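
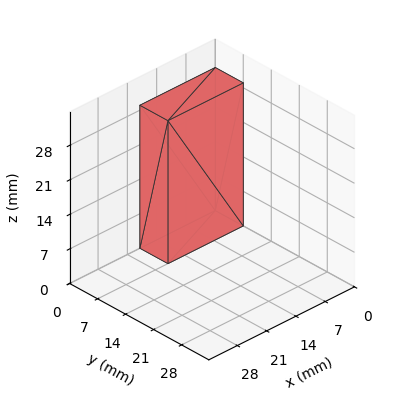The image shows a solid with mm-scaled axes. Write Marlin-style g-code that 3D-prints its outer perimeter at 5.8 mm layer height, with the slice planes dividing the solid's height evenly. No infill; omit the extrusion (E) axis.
Reading the render: the shape is a rectangular box, roughly 18 × 7 mm footprint and 29 mm tall (dimensions read to the nearest mm from the axis ticks). For the g-code, the solid's height is divided into equal slices at the stated Δz and each level perimeter traced with G1 moves after a G0 lift.

; perimeter-only toolpath
G21 ; units = mm
G90 ; absolute positioning
G28 ; home
; layer 1
G0 Z5.8
G0 X0.0 Y0.0
G1 X18.0 Y0.0
G1 X18.0 Y7.0
G1 X0.0 Y7.0
G1 X0.0 Y0.0
; layer 2
G0 Z11.6
G0 X0.0 Y0.0
G1 X18.0 Y0.0
G1 X18.0 Y7.0
G1 X0.0 Y7.0
G1 X0.0 Y0.0
; layer 3
G0 Z17.4
G0 X0.0 Y0.0
G1 X18.0 Y0.0
G1 X18.0 Y7.0
G1 X0.0 Y7.0
G1 X0.0 Y0.0
; layer 4
G0 Z23.2
G0 X0.0 Y0.0
G1 X18.0 Y0.0
G1 X18.0 Y7.0
G1 X0.0 Y7.0
G1 X0.0 Y0.0
; layer 5
G0 Z29.0
G0 X0.0 Y0.0
G1 X18.0 Y0.0
G1 X18.0 Y7.0
G1 X0.0 Y7.0
G1 X0.0 Y0.0
M2 ; end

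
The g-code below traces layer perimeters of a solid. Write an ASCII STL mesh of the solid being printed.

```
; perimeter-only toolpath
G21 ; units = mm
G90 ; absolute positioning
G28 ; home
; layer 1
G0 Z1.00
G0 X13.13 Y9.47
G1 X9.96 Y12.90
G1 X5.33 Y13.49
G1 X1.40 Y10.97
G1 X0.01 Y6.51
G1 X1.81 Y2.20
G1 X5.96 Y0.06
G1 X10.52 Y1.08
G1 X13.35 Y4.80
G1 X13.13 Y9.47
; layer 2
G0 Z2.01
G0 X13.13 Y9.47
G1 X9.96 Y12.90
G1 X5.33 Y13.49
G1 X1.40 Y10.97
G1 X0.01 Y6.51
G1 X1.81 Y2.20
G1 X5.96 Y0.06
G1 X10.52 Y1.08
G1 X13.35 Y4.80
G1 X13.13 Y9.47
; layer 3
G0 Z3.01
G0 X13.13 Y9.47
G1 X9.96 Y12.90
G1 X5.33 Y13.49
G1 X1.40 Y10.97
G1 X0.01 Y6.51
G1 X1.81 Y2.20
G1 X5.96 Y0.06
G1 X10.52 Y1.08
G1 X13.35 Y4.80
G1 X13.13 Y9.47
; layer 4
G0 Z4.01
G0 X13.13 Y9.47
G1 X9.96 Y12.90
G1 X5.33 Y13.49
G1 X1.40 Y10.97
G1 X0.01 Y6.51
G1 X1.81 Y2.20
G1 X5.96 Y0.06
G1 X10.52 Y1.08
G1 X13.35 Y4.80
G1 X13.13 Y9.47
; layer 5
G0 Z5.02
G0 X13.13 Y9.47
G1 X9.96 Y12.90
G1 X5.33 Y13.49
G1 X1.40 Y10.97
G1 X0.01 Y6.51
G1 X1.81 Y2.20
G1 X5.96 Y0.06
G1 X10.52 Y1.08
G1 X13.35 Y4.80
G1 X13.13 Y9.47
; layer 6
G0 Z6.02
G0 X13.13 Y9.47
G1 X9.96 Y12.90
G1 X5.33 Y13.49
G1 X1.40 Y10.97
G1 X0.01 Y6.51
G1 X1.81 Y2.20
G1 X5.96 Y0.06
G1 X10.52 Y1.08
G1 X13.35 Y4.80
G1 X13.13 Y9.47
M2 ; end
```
solid part
  facet normal 0.0000 0.0000 -1.0000
    outer loop
      vertex 5.33 13.49 0.00
      vertex 9.96 12.90 0.00
      vertex 13.13 9.47 0.00
    endloop
  endfacet
  facet normal 0.0000 0.0000 -1.0000
    outer loop
      vertex 1.40 10.97 0.00
      vertex 5.33 13.49 0.00
      vertex 13.13 9.47 0.00
    endloop
  endfacet
  facet normal 0.0000 0.0000 -1.0000
    outer loop
      vertex 0.01 6.51 0.00
      vertex 1.40 10.97 0.00
      vertex 13.13 9.47 0.00
    endloop
  endfacet
  facet normal 0.0000 0.0000 -1.0000
    outer loop
      vertex 1.81 2.20 0.00
      vertex 0.01 6.51 0.00
      vertex 13.13 9.47 0.00
    endloop
  endfacet
  facet normal 0.0000 0.0000 -1.0000
    outer loop
      vertex 5.96 0.06 0.00
      vertex 1.81 2.20 0.00
      vertex 13.13 9.47 0.00
    endloop
  endfacet
  facet normal 0.0000 0.0000 -1.0000
    outer loop
      vertex 10.52 1.08 0.00
      vertex 5.96 0.06 0.00
      vertex 13.13 9.47 0.00
    endloop
  endfacet
  facet normal 0.0000 0.0000 -1.0000
    outer loop
      vertex 13.35 4.80 0.00
      vertex 10.52 1.08 0.00
      vertex 13.13 9.47 0.00
    endloop
  endfacet
  facet normal 0.0000 0.0000 1.0000
    outer loop
      vertex 13.13 9.47 6.02
      vertex 9.96 12.90 6.02
      vertex 5.33 13.49 6.02
    endloop
  endfacet
  facet normal 0.0000 0.0000 1.0000
    outer loop
      vertex 13.13 9.47 6.02
      vertex 5.33 13.49 6.02
      vertex 1.40 10.97 6.02
    endloop
  endfacet
  facet normal 0.0000 0.0000 1.0000
    outer loop
      vertex 13.13 9.47 6.02
      vertex 1.40 10.97 6.02
      vertex 0.01 6.51 6.02
    endloop
  endfacet
  facet normal 0.0000 0.0000 1.0000
    outer loop
      vertex 13.13 9.47 6.02
      vertex 0.01 6.51 6.02
      vertex 1.81 2.20 6.02
    endloop
  endfacet
  facet normal 0.0000 0.0000 1.0000
    outer loop
      vertex 13.13 9.47 6.02
      vertex 1.81 2.20 6.02
      vertex 5.96 0.06 6.02
    endloop
  endfacet
  facet normal 0.0000 0.0000 1.0000
    outer loop
      vertex 13.13 9.47 6.02
      vertex 5.96 0.06 6.02
      vertex 10.52 1.08 6.02
    endloop
  endfacet
  facet normal 0.0000 0.0000 1.0000
    outer loop
      vertex 13.13 9.47 6.02
      vertex 10.52 1.08 6.02
      vertex 13.35 4.80 6.02
    endloop
  endfacet
  facet normal 0.7344 0.6787 0.0000
    outer loop
      vertex 13.13 9.47 0.00
      vertex 9.96 12.90 0.00
      vertex 9.96 12.90 6.02
    endloop
  endfacet
  facet normal 0.7344 0.6787 0.0000
    outer loop
      vertex 13.13 9.47 0.00
      vertex 9.96 12.90 6.02
      vertex 13.13 9.47 6.02
    endloop
  endfacet
  facet normal 0.1264 0.9920 0.0000
    outer loop
      vertex 9.96 12.90 0.00
      vertex 5.33 13.49 0.00
      vertex 5.33 13.49 6.02
    endloop
  endfacet
  facet normal 0.1264 0.9920 0.0000
    outer loop
      vertex 9.96 12.90 0.00
      vertex 5.33 13.49 6.02
      vertex 9.96 12.90 6.02
    endloop
  endfacet
  facet normal -0.5398 0.8418 0.0000
    outer loop
      vertex 5.33 13.49 0.00
      vertex 1.40 10.97 0.00
      vertex 1.40 10.97 6.02
    endloop
  endfacet
  facet normal -0.5398 0.8418 0.0000
    outer loop
      vertex 5.33 13.49 0.00
      vertex 1.40 10.97 6.02
      vertex 5.33 13.49 6.02
    endloop
  endfacet
  facet normal -0.9547 0.2975 0.0000
    outer loop
      vertex 1.40 10.97 0.00
      vertex 0.01 6.51 0.00
      vertex 0.01 6.51 6.02
    endloop
  endfacet
  facet normal -0.9547 0.2975 0.0000
    outer loop
      vertex 1.40 10.97 0.00
      vertex 0.01 6.51 6.02
      vertex 1.40 10.97 6.02
    endloop
  endfacet
  facet normal -0.9228 -0.3854 0.0000
    outer loop
      vertex 0.01 6.51 0.00
      vertex 1.81 2.20 0.00
      vertex 1.81 2.20 6.02
    endloop
  endfacet
  facet normal -0.9228 -0.3854 0.0000
    outer loop
      vertex 0.01 6.51 0.00
      vertex 1.81 2.20 6.02
      vertex 0.01 6.51 6.02
    endloop
  endfacet
  facet normal -0.4583 -0.8888 0.0000
    outer loop
      vertex 1.81 2.20 0.00
      vertex 5.96 0.06 0.00
      vertex 5.96 0.06 6.02
    endloop
  endfacet
  facet normal -0.4583 -0.8888 0.0000
    outer loop
      vertex 1.81 2.20 0.00
      vertex 5.96 0.06 6.02
      vertex 1.81 2.20 6.02
    endloop
  endfacet
  facet normal 0.2183 -0.9759 0.0000
    outer loop
      vertex 5.96 0.06 0.00
      vertex 10.52 1.08 0.00
      vertex 10.52 1.08 6.02
    endloop
  endfacet
  facet normal 0.2183 -0.9759 0.0000
    outer loop
      vertex 5.96 0.06 0.00
      vertex 10.52 1.08 6.02
      vertex 5.96 0.06 6.02
    endloop
  endfacet
  facet normal 0.7959 -0.6055 0.0000
    outer loop
      vertex 10.52 1.08 0.00
      vertex 13.35 4.80 0.00
      vertex 13.35 4.80 6.02
    endloop
  endfacet
  facet normal 0.7959 -0.6055 0.0000
    outer loop
      vertex 10.52 1.08 0.00
      vertex 13.35 4.80 6.02
      vertex 10.52 1.08 6.02
    endloop
  endfacet
  facet normal 0.9989 0.0471 0.0000
    outer loop
      vertex 13.35 4.80 0.00
      vertex 13.13 9.47 0.00
      vertex 13.13 9.47 6.02
    endloop
  endfacet
  facet normal 0.9989 0.0471 0.0000
    outer loop
      vertex 13.35 4.80 0.00
      vertex 13.13 9.47 6.02
      vertex 13.35 4.80 6.02
    endloop
  endfacet
endsolid part

The G0 Z moves step by Δz≈1.00 mm. Every layer's G1 loop is the same polygon, so the solid is a straight extrusion of it from z=0 to z≈6.02. Closing with flat bottom and top caps and triangulating gives 32 facets — a regular 9-sided prism (a cylinder approximated with 9 flat sides), circumscribed radius ≈ 6.83 mm, height ≈ 6.02 mm.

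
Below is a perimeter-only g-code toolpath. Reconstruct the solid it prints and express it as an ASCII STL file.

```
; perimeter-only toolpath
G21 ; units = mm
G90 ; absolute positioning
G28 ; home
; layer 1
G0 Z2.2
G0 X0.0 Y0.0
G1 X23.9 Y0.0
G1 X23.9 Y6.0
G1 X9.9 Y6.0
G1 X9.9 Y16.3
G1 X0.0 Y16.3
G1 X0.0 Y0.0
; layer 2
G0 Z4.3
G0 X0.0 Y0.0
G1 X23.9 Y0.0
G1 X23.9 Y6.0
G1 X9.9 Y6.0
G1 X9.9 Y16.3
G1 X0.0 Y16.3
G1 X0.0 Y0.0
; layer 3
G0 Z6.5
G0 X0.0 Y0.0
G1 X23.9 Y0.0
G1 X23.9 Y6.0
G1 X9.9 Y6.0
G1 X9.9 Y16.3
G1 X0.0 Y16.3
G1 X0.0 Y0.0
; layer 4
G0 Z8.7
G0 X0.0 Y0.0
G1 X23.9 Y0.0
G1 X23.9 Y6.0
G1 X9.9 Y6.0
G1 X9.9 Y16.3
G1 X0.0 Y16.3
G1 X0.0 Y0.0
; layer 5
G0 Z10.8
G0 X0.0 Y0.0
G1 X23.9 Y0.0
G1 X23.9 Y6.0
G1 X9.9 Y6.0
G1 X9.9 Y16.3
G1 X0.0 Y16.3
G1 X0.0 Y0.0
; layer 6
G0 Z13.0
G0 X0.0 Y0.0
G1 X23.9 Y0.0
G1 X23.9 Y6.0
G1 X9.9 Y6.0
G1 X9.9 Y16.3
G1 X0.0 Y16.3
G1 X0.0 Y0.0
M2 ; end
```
solid part
  facet normal 0.0000 0.0000 -1.0000
    outer loop
      vertex 23.9 6.0 0.0
      vertex 23.9 0.0 0.0
      vertex 0.0 0.0 0.0
    endloop
  endfacet
  facet normal 0.0000 0.0000 -1.0000
    outer loop
      vertex 9.9 6.0 0.0
      vertex 23.9 6.0 0.0
      vertex 0.0 0.0 0.0
    endloop
  endfacet
  facet normal 0.0000 0.0000 -1.0000
    outer loop
      vertex 9.9 16.3 0.0
      vertex 9.9 6.0 0.0
      vertex 0.0 0.0 0.0
    endloop
  endfacet
  facet normal 0.0000 0.0000 -1.0000
    outer loop
      vertex 0.0 16.3 0.0
      vertex 9.9 16.3 0.0
      vertex 0.0 0.0 0.0
    endloop
  endfacet
  facet normal 0.0000 0.0000 1.0000
    outer loop
      vertex 0.0 0.0 13.0
      vertex 23.9 0.0 13.0
      vertex 23.9 6.0 13.0
    endloop
  endfacet
  facet normal 0.0000 0.0000 1.0000
    outer loop
      vertex 0.0 0.0 13.0
      vertex 23.9 6.0 13.0
      vertex 9.9 6.0 13.0
    endloop
  endfacet
  facet normal 0.0000 0.0000 1.0000
    outer loop
      vertex 0.0 0.0 13.0
      vertex 9.9 6.0 13.0
      vertex 9.9 16.3 13.0
    endloop
  endfacet
  facet normal 0.0000 0.0000 1.0000
    outer loop
      vertex 0.0 0.0 13.0
      vertex 9.9 16.3 13.0
      vertex 0.0 16.3 13.0
    endloop
  endfacet
  facet normal 0.0000 -1.0000 0.0000
    outer loop
      vertex 0.0 0.0 0.0
      vertex 23.9 0.0 0.0
      vertex 23.9 0.0 13.0
    endloop
  endfacet
  facet normal 0.0000 -1.0000 0.0000
    outer loop
      vertex 0.0 0.0 0.0
      vertex 23.9 0.0 13.0
      vertex 0.0 0.0 13.0
    endloop
  endfacet
  facet normal 1.0000 0.0000 0.0000
    outer loop
      vertex 23.9 0.0 0.0
      vertex 23.9 6.0 0.0
      vertex 23.9 6.0 13.0
    endloop
  endfacet
  facet normal 1.0000 0.0000 0.0000
    outer loop
      vertex 23.9 0.0 0.0
      vertex 23.9 6.0 13.0
      vertex 23.9 0.0 13.0
    endloop
  endfacet
  facet normal 0.0000 1.0000 0.0000
    outer loop
      vertex 23.9 6.0 0.0
      vertex 9.9 6.0 0.0
      vertex 9.9 6.0 13.0
    endloop
  endfacet
  facet normal 0.0000 1.0000 0.0000
    outer loop
      vertex 23.9 6.0 0.0
      vertex 9.9 6.0 13.0
      vertex 23.9 6.0 13.0
    endloop
  endfacet
  facet normal 1.0000 0.0000 0.0000
    outer loop
      vertex 9.9 6.0 0.0
      vertex 9.9 16.3 0.0
      vertex 9.9 16.3 13.0
    endloop
  endfacet
  facet normal 1.0000 0.0000 0.0000
    outer loop
      vertex 9.9 6.0 0.0
      vertex 9.9 16.3 13.0
      vertex 9.9 6.0 13.0
    endloop
  endfacet
  facet normal 0.0000 1.0000 0.0000
    outer loop
      vertex 9.9 16.3 0.0
      vertex 0.0 16.3 0.0
      vertex 0.0 16.3 13.0
    endloop
  endfacet
  facet normal 0.0000 1.0000 0.0000
    outer loop
      vertex 9.9 16.3 0.0
      vertex 0.0 16.3 13.0
      vertex 9.9 16.3 13.0
    endloop
  endfacet
  facet normal -1.0000 0.0000 0.0000
    outer loop
      vertex 0.0 16.3 0.0
      vertex 0.0 0.0 0.0
      vertex 0.0 0.0 13.0
    endloop
  endfacet
  facet normal -1.0000 0.0000 0.0000
    outer loop
      vertex 0.0 16.3 0.0
      vertex 0.0 0.0 13.0
      vertex 0.0 16.3 13.0
    endloop
  endfacet
endsolid part

The G0 Z moves step by Δz≈2.2 mm. Every layer's G1 loop is the same polygon, so the solid is a straight extrusion of it from z=0 to z≈13. Closing with flat bottom and top caps and triangulating gives 20 facets — an L-shaped prism: outer 23.9 × 16.3 mm, arm thicknesses ≈ 6 mm (horizontal) and 9.9 mm (vertical), extruded 13 mm in z.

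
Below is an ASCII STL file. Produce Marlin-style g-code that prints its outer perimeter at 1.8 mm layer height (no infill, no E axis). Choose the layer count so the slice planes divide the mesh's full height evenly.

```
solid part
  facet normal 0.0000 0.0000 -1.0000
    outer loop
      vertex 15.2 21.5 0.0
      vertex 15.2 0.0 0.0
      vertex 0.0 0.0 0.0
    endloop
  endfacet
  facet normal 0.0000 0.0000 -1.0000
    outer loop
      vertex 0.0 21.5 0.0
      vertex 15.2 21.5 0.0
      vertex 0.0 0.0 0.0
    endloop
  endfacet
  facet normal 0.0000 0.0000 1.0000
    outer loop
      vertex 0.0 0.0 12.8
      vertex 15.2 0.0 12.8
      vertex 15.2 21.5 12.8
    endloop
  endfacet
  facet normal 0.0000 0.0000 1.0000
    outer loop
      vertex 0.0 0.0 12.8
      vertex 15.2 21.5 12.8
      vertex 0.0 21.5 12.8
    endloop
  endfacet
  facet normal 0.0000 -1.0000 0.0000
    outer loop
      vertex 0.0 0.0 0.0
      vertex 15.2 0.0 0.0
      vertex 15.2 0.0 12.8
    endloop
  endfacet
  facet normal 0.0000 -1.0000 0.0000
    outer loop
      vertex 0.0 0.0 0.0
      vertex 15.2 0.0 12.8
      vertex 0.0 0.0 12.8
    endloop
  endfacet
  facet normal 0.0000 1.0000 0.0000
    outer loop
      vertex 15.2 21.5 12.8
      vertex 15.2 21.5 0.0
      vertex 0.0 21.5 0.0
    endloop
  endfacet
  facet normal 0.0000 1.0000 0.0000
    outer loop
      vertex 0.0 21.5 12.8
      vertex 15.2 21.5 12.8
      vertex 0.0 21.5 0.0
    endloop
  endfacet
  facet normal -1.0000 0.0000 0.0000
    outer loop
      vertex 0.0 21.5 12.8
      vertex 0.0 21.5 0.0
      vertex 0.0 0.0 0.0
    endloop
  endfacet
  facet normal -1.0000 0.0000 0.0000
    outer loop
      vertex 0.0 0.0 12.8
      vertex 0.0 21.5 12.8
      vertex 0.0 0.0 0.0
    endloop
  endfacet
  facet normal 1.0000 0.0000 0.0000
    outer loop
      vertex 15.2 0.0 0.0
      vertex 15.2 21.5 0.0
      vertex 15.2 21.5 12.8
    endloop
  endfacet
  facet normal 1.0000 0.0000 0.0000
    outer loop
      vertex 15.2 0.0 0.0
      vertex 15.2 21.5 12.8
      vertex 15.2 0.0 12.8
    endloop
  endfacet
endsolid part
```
; perimeter-only toolpath
G21 ; units = mm
G90 ; absolute positioning
G28 ; home
; layer 1
G0 Z1.8
G0 X0.0 Y0.0
G1 X15.2 Y0.0
G1 X15.2 Y21.5
G1 X0.0 Y21.5
G1 X0.0 Y0.0
; layer 2
G0 Z3.7
G0 X0.0 Y0.0
G1 X15.2 Y0.0
G1 X15.2 Y21.5
G1 X0.0 Y21.5
G1 X0.0 Y0.0
; layer 3
G0 Z5.5
G0 X0.0 Y0.0
G1 X15.2 Y0.0
G1 X15.2 Y21.5
G1 X0.0 Y21.5
G1 X0.0 Y0.0
; layer 4
G0 Z7.3
G0 X0.0 Y0.0
G1 X15.2 Y0.0
G1 X15.2 Y21.5
G1 X0.0 Y21.5
G1 X0.0 Y0.0
; layer 5
G0 Z9.1
G0 X0.0 Y0.0
G1 X15.2 Y0.0
G1 X15.2 Y21.5
G1 X0.0 Y21.5
G1 X0.0 Y0.0
; layer 6
G0 Z11.0
G0 X0.0 Y0.0
G1 X15.2 Y0.0
G1 X15.2 Y21.5
G1 X0.0 Y21.5
G1 X0.0 Y0.0
; layer 7
G0 Z12.8
G0 X0.0 Y0.0
G1 X15.2 Y0.0
G1 X15.2 Y21.5
G1 X0.0 Y21.5
G1 X0.0 Y0.0
M2 ; end

The solid is a rectangular box, roughly 15.2 × 21.5 mm footprint and 12.8 mm tall. Slicing at Δz = 1.8 mm — 7 equal slices spanning the solid's height, so layer i sits at z = i·h/7 — gives 7 non-empty perimeters. Each is a 4-segment closed polygon; G0 lifts to the layer z and rapids to the start vertex, then G1 traces the edges.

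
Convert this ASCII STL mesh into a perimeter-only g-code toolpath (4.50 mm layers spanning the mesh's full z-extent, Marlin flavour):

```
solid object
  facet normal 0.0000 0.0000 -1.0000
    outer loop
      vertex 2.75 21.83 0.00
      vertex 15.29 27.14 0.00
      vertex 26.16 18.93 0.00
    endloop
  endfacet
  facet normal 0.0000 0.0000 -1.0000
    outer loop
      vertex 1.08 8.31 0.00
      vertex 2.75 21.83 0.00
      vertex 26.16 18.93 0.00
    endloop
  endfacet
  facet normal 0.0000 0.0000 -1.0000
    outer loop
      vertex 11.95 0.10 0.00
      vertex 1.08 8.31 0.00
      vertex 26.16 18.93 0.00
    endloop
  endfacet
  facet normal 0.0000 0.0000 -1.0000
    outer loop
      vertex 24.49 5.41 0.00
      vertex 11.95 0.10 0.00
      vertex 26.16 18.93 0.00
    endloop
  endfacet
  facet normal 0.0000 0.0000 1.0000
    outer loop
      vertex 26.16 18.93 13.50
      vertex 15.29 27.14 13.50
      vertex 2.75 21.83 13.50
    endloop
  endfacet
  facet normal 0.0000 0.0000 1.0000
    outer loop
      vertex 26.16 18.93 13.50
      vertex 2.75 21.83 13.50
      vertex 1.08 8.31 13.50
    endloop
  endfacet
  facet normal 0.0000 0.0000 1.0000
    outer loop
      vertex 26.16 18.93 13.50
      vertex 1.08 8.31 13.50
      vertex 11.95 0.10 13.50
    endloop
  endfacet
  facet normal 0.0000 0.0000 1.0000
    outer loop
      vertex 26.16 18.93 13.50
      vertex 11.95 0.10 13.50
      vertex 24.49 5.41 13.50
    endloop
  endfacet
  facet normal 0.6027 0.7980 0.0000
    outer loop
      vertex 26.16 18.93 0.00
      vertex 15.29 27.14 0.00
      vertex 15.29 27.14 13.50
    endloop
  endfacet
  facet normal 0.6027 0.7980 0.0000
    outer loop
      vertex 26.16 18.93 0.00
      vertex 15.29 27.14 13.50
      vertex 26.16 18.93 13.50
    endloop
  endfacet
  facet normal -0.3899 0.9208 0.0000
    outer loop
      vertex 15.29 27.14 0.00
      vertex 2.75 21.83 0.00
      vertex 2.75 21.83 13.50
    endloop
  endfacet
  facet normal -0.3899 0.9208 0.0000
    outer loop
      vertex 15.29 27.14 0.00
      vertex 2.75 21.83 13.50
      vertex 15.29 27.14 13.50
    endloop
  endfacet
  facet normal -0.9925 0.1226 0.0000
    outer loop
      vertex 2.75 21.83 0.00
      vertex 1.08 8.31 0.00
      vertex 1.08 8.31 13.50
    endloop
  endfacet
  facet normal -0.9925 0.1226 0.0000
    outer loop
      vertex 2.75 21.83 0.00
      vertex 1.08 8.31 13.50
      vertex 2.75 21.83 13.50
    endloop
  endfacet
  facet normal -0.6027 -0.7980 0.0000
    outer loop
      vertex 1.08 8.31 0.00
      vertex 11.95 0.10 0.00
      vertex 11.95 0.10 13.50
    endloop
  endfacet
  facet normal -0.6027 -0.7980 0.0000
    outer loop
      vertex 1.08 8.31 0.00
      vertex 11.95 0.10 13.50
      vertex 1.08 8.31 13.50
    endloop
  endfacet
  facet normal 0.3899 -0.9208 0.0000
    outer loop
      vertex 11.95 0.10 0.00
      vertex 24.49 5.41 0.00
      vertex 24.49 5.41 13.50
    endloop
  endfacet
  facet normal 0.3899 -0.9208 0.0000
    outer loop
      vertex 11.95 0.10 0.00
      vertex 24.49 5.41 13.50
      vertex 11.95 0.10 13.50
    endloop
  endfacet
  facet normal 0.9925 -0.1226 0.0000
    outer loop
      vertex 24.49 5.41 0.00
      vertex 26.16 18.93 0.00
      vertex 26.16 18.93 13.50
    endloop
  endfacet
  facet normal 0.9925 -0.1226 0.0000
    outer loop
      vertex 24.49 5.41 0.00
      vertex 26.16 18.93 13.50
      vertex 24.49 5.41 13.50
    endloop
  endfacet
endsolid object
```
; perimeter-only toolpath
G21 ; units = mm
G90 ; absolute positioning
G28 ; home
; layer 1
G0 Z4.50
G0 X26.16 Y18.93
G1 X15.29 Y27.14
G1 X2.75 Y21.83
G1 X1.08 Y8.31
G1 X11.95 Y0.10
G1 X24.49 Y5.41
G1 X26.16 Y18.93
; layer 2
G0 Z9.00
G0 X26.16 Y18.93
G1 X15.29 Y27.14
G1 X2.75 Y21.83
G1 X1.08 Y8.31
G1 X11.95 Y0.10
G1 X24.49 Y5.41
G1 X26.16 Y18.93
; layer 3
G0 Z13.50
G0 X26.16 Y18.93
G1 X15.29 Y27.14
G1 X2.75 Y21.83
G1 X1.08 Y8.31
G1 X11.95 Y0.10
G1 X24.49 Y5.41
G1 X26.16 Y18.93
M2 ; end

The solid is a regular 6-sided prism (a cylinder approximated with 6 flat sides), circumscribed radius ≈ 13.6 mm, height ≈ 13.5 mm. Slicing at Δz = 4.50 mm — 3 equal slices spanning the solid's height, so layer i sits at z = i·h/3 — gives 3 non-empty perimeters. Each is a 6-segment closed polygon; G0 lifts to the layer z and rapids to the start vertex, then G1 traces the edges.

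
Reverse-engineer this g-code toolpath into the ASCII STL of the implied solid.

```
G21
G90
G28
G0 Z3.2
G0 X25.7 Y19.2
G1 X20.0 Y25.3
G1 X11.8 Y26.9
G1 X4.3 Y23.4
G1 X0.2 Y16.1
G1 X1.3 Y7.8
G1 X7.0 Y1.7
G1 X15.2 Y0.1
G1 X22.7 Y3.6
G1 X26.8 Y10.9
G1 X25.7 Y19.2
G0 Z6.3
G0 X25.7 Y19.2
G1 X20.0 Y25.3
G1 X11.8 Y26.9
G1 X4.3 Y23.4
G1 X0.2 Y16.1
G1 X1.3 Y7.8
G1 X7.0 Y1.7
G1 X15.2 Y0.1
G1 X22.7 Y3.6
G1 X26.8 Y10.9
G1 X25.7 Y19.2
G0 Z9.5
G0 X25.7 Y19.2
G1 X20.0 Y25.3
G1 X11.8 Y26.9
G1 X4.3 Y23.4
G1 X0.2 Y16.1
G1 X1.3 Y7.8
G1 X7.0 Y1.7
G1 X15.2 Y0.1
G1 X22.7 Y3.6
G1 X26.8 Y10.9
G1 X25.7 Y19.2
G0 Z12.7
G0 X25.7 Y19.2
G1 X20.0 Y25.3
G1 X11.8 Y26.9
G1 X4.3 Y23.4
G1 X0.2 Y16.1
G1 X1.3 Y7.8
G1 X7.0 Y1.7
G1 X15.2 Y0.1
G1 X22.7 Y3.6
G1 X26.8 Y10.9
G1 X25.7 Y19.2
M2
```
solid part
  facet normal 0.0000 0.0000 -1.0000
    outer loop
      vertex 11.8 26.9 0.0
      vertex 20.0 25.3 0.0
      vertex 25.7 19.2 0.0
    endloop
  endfacet
  facet normal 0.0000 0.0000 -1.0000
    outer loop
      vertex 4.3 23.4 0.0
      vertex 11.8 26.9 0.0
      vertex 25.7 19.2 0.0
    endloop
  endfacet
  facet normal 0.0000 0.0000 -1.0000
    outer loop
      vertex 0.2 16.1 0.0
      vertex 4.3 23.4 0.0
      vertex 25.7 19.2 0.0
    endloop
  endfacet
  facet normal 0.0000 0.0000 -1.0000
    outer loop
      vertex 1.3 7.8 0.0
      vertex 0.2 16.1 0.0
      vertex 25.7 19.2 0.0
    endloop
  endfacet
  facet normal 0.0000 0.0000 -1.0000
    outer loop
      vertex 7.0 1.7 0.0
      vertex 1.3 7.8 0.0
      vertex 25.7 19.2 0.0
    endloop
  endfacet
  facet normal 0.0000 0.0000 -1.0000
    outer loop
      vertex 15.2 0.1 0.0
      vertex 7.0 1.7 0.0
      vertex 25.7 19.2 0.0
    endloop
  endfacet
  facet normal 0.0000 0.0000 -1.0000
    outer loop
      vertex 22.7 3.6 0.0
      vertex 15.2 0.1 0.0
      vertex 25.7 19.2 0.0
    endloop
  endfacet
  facet normal 0.0000 0.0000 -1.0000
    outer loop
      vertex 26.8 10.9 0.0
      vertex 22.7 3.6 0.0
      vertex 25.7 19.2 0.0
    endloop
  endfacet
  facet normal 0.0000 0.0000 1.0000
    outer loop
      vertex 25.7 19.2 12.7
      vertex 20.0 25.3 12.7
      vertex 11.8 26.9 12.7
    endloop
  endfacet
  facet normal 0.0000 0.0000 1.0000
    outer loop
      vertex 25.7 19.2 12.7
      vertex 11.8 26.9 12.7
      vertex 4.3 23.4 12.7
    endloop
  endfacet
  facet normal 0.0000 0.0000 1.0000
    outer loop
      vertex 25.7 19.2 12.7
      vertex 4.3 23.4 12.7
      vertex 0.2 16.1 12.7
    endloop
  endfacet
  facet normal 0.0000 0.0000 1.0000
    outer loop
      vertex 25.7 19.2 12.7
      vertex 0.2 16.1 12.7
      vertex 1.3 7.8 12.7
    endloop
  endfacet
  facet normal 0.0000 0.0000 1.0000
    outer loop
      vertex 25.7 19.2 12.7
      vertex 1.3 7.8 12.7
      vertex 7.0 1.7 12.7
    endloop
  endfacet
  facet normal 0.0000 0.0000 1.0000
    outer loop
      vertex 25.7 19.2 12.7
      vertex 7.0 1.7 12.7
      vertex 15.2 0.1 12.7
    endloop
  endfacet
  facet normal 0.0000 0.0000 1.0000
    outer loop
      vertex 25.7 19.2 12.7
      vertex 15.2 0.1 12.7
      vertex 22.7 3.6 12.7
    endloop
  endfacet
  facet normal 0.0000 0.0000 1.0000
    outer loop
      vertex 25.7 19.2 12.7
      vertex 22.7 3.6 12.7
      vertex 26.8 10.9 12.7
    endloop
  endfacet
  facet normal 0.7307 0.6827 0.0000
    outer loop
      vertex 25.7 19.2 0.0
      vertex 20.0 25.3 0.0
      vertex 20.0 25.3 12.7
    endloop
  endfacet
  facet normal 0.7307 0.6827 0.0000
    outer loop
      vertex 25.7 19.2 0.0
      vertex 20.0 25.3 12.7
      vertex 25.7 19.2 12.7
    endloop
  endfacet
  facet normal 0.1915 0.9815 0.0000
    outer loop
      vertex 20.0 25.3 0.0
      vertex 11.8 26.9 0.0
      vertex 11.8 26.9 12.7
    endloop
  endfacet
  facet normal 0.1915 0.9815 0.0000
    outer loop
      vertex 20.0 25.3 0.0
      vertex 11.8 26.9 12.7
      vertex 20.0 25.3 12.7
    endloop
  endfacet
  facet normal -0.4229 0.9062 0.0000
    outer loop
      vertex 11.8 26.9 0.0
      vertex 4.3 23.4 0.0
      vertex 4.3 23.4 12.7
    endloop
  endfacet
  facet normal -0.4229 0.9062 0.0000
    outer loop
      vertex 11.8 26.9 0.0
      vertex 4.3 23.4 12.7
      vertex 11.8 26.9 12.7
    endloop
  endfacet
  facet normal -0.8719 0.4897 0.0000
    outer loop
      vertex 4.3 23.4 0.0
      vertex 0.2 16.1 0.0
      vertex 0.2 16.1 12.7
    endloop
  endfacet
  facet normal -0.8719 0.4897 0.0000
    outer loop
      vertex 4.3 23.4 0.0
      vertex 0.2 16.1 12.7
      vertex 4.3 23.4 12.7
    endloop
  endfacet
  facet normal -0.9913 -0.1314 0.0000
    outer loop
      vertex 0.2 16.1 0.0
      vertex 1.3 7.8 0.0
      vertex 1.3 7.8 12.7
    endloop
  endfacet
  facet normal -0.9913 -0.1314 0.0000
    outer loop
      vertex 0.2 16.1 0.0
      vertex 1.3 7.8 12.7
      vertex 0.2 16.1 12.7
    endloop
  endfacet
  facet normal -0.7307 -0.6827 0.0000
    outer loop
      vertex 1.3 7.8 0.0
      vertex 7.0 1.7 0.0
      vertex 7.0 1.7 12.7
    endloop
  endfacet
  facet normal -0.7307 -0.6827 0.0000
    outer loop
      vertex 1.3 7.8 0.0
      vertex 7.0 1.7 12.7
      vertex 1.3 7.8 12.7
    endloop
  endfacet
  facet normal -0.1915 -0.9815 0.0000
    outer loop
      vertex 7.0 1.7 0.0
      vertex 15.2 0.1 0.0
      vertex 15.2 0.1 12.7
    endloop
  endfacet
  facet normal -0.1915 -0.9815 0.0000
    outer loop
      vertex 7.0 1.7 0.0
      vertex 15.2 0.1 12.7
      vertex 7.0 1.7 12.7
    endloop
  endfacet
  facet normal 0.4229 -0.9062 0.0000
    outer loop
      vertex 15.2 0.1 0.0
      vertex 22.7 3.6 0.0
      vertex 22.7 3.6 12.7
    endloop
  endfacet
  facet normal 0.4229 -0.9062 0.0000
    outer loop
      vertex 15.2 0.1 0.0
      vertex 22.7 3.6 12.7
      vertex 15.2 0.1 12.7
    endloop
  endfacet
  facet normal 0.8719 -0.4897 0.0000
    outer loop
      vertex 22.7 3.6 0.0
      vertex 26.8 10.9 0.0
      vertex 26.8 10.9 12.7
    endloop
  endfacet
  facet normal 0.8719 -0.4897 0.0000
    outer loop
      vertex 22.7 3.6 0.0
      vertex 26.8 10.9 12.7
      vertex 22.7 3.6 12.7
    endloop
  endfacet
  facet normal 0.9913 0.1314 0.0000
    outer loop
      vertex 26.8 10.9 0.0
      vertex 25.7 19.2 0.0
      vertex 25.7 19.2 12.7
    endloop
  endfacet
  facet normal 0.9913 0.1314 0.0000
    outer loop
      vertex 26.8 10.9 0.0
      vertex 25.7 19.2 12.7
      vertex 26.8 10.9 12.7
    endloop
  endfacet
endsolid part

The G0 Z moves step by Δz≈3.2 mm. Every layer's G1 loop is the same polygon, so the solid is a straight extrusion of it from z=0 to z≈12.7. Closing with flat bottom and top caps and triangulating gives 36 facets — a regular 10-sided prism (a cylinder approximated with 10 flat sides), circumscribed radius ≈ 13.5 mm, height ≈ 12.7 mm.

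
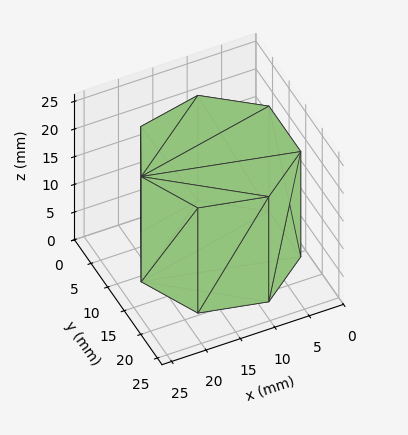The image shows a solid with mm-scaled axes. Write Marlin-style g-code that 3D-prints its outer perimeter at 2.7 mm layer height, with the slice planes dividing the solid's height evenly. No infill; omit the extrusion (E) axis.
Reading the render: the shape is a regular 7-sided prism (a cylinder approximated with 7 flat sides), circumscribed radius ≈ 11 mm, height ≈ 19 mm (dimensions read to the nearest mm from the axis ticks). For the g-code, the solid's height is divided into equal slices at the stated Δz and each level perimeter traced with G1 moves after a G0 lift.

; perimeter-only toolpath
G21 ; units = mm
G90 ; absolute positioning
G28 ; home
; layer 1
G0 Z2.7
G0 X22.0 Y11.0
G1 X17.9 Y19.6
G1 X8.6 Y21.7
G1 X1.1 Y15.8
G1 X1.1 Y6.2
G1 X8.6 Y0.3
G1 X17.9 Y2.4
G1 X22.0 Y11.0
; layer 2
G0 Z5.4
G0 X22.0 Y11.0
G1 X17.9 Y19.6
G1 X8.6 Y21.7
G1 X1.1 Y15.8
G1 X1.1 Y6.2
G1 X8.6 Y0.3
G1 X17.9 Y2.4
G1 X22.0 Y11.0
; layer 3
G0 Z8.1
G0 X22.0 Y11.0
G1 X17.9 Y19.6
G1 X8.6 Y21.7
G1 X1.1 Y15.8
G1 X1.1 Y6.2
G1 X8.6 Y0.3
G1 X17.9 Y2.4
G1 X22.0 Y11.0
; layer 4
G0 Z10.9
G0 X22.0 Y11.0
G1 X17.9 Y19.6
G1 X8.6 Y21.7
G1 X1.1 Y15.8
G1 X1.1 Y6.2
G1 X8.6 Y0.3
G1 X17.9 Y2.4
G1 X22.0 Y11.0
; layer 5
G0 Z13.6
G0 X22.0 Y11.0
G1 X17.9 Y19.6
G1 X8.6 Y21.7
G1 X1.1 Y15.8
G1 X1.1 Y6.2
G1 X8.6 Y0.3
G1 X17.9 Y2.4
G1 X22.0 Y11.0
; layer 6
G0 Z16.3
G0 X22.0 Y11.0
G1 X17.9 Y19.6
G1 X8.6 Y21.7
G1 X1.1 Y15.8
G1 X1.1 Y6.2
G1 X8.6 Y0.3
G1 X17.9 Y2.4
G1 X22.0 Y11.0
; layer 7
G0 Z19.0
G0 X22.0 Y11.0
G1 X17.9 Y19.6
G1 X8.6 Y21.7
G1 X1.1 Y15.8
G1 X1.1 Y6.2
G1 X8.6 Y0.3
G1 X17.9 Y2.4
G1 X22.0 Y11.0
M2 ; end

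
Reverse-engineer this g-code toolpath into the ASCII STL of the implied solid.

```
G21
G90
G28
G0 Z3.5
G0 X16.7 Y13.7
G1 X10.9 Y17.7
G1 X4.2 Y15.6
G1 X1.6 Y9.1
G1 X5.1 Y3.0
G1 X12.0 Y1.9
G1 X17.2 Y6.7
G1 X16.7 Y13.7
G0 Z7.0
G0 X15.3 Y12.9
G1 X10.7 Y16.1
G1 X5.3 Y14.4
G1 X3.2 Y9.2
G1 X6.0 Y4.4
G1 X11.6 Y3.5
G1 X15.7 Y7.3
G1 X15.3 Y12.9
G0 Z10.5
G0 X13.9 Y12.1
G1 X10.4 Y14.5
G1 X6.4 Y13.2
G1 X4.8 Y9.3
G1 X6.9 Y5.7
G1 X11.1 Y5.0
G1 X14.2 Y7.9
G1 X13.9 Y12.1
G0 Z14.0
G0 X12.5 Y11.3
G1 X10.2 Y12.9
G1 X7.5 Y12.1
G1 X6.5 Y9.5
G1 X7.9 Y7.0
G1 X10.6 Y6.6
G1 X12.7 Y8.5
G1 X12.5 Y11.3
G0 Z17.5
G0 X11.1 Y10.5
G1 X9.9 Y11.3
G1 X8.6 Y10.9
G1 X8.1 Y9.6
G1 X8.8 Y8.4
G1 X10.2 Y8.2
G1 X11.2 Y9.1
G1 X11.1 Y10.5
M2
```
solid part
  facet normal 0.0000 0.0000 -1.0000
    outer loop
      vertex 3.1 16.8 0.0
      vertex 11.2 19.3 0.0
      vertex 18.1 14.5 0.0
    endloop
  endfacet
  facet normal 0.0000 0.0000 -1.0000
    outer loop
      vertex 0.0 9.0 0.0
      vertex 3.1 16.8 0.0
      vertex 18.1 14.5 0.0
    endloop
  endfacet
  facet normal 0.0000 0.0000 -1.0000
    outer loop
      vertex 4.2 1.7 0.0
      vertex 0.0 9.0 0.0
      vertex 18.1 14.5 0.0
    endloop
  endfacet
  facet normal 0.0000 0.0000 -1.0000
    outer loop
      vertex 12.5 0.4 0.0
      vertex 4.2 1.7 0.0
      vertex 18.1 14.5 0.0
    endloop
  endfacet
  facet normal 0.0000 0.0000 -1.0000
    outer loop
      vertex 18.7 6.1 0.0
      vertex 12.5 0.4 0.0
      vertex 18.1 14.5 0.0
    endloop
  endfacet
  facet normal 0.5272 0.7579 0.3841
    outer loop
      vertex 18.1 14.5 0.0
      vertex 11.2 19.3 0.0
      vertex 9.7 9.7 21.0
    endloop
  endfacet
  facet normal -0.2723 0.8823 0.3839
    outer loop
      vertex 11.2 19.3 0.0
      vertex 3.1 16.8 0.0
      vertex 9.7 9.7 21.0
    endloop
  endfacet
  facet normal -0.8577 0.3409 0.3848
    outer loop
      vertex 3.1 16.8 0.0
      vertex 0.0 9.0 0.0
      vertex 9.7 9.7 21.0
    endloop
  endfacet
  facet normal -0.8000 -0.4603 0.3849
    outer loop
      vertex 0.0 9.0 0.0
      vertex 4.2 1.7 0.0
      vertex 9.7 9.7 21.0
    endloop
  endfacet
  facet normal -0.1428 -0.9119 0.3848
    outer loop
      vertex 4.2 1.7 0.0
      vertex 12.5 0.4 0.0
      vertex 9.7 9.7 21.0
    endloop
  endfacet
  facet normal 0.6248 -0.6796 0.3843
    outer loop
      vertex 12.5 0.4 0.0
      vertex 18.7 6.1 0.0
      vertex 9.7 9.7 21.0
    endloop
  endfacet
  facet normal 0.9212 0.0658 0.3835
    outer loop
      vertex 18.7 6.1 0.0
      vertex 18.1 14.5 0.0
      vertex 9.7 9.7 21.0
    endloop
  endfacet
endsolid part

The G0 Z moves step by Δz≈3.5 mm. The G1 loops shrink linearly with z, so the solid tapers from its base footprint up to z≈21. Closing with a flat bottom cap and the tapered top and triangulating gives 12 facets — a regular 7-sided pyramid, base circumscribed radius ≈ 9.7 mm, apex at z ≈ 21 mm.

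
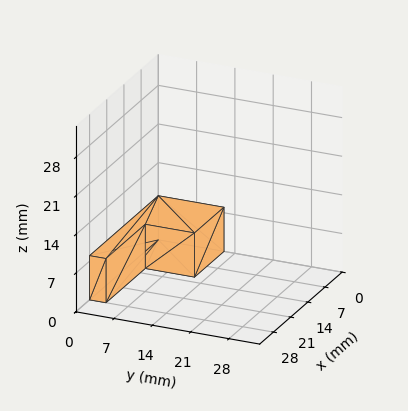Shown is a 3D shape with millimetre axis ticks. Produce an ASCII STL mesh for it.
Reading the render: the shape is an L-shaped prism: outer 28 × 12 mm, arm thicknesses ≈ 3 mm (horizontal) and 12 mm (vertical), extruded 8 mm in z (dimensions read to the nearest mm from the axis ticks). For the STL, each face is triangulated and given an outward normal.

solid part
  facet normal 0.0000 0.0000 -1.0000
    outer loop
      vertex 28.00 3.00 0.00
      vertex 28.00 0.00 0.00
      vertex 0.00 0.00 0.00
    endloop
  endfacet
  facet normal 0.0000 0.0000 -1.0000
    outer loop
      vertex 12.00 3.00 0.00
      vertex 28.00 3.00 0.00
      vertex 0.00 0.00 0.00
    endloop
  endfacet
  facet normal 0.0000 0.0000 -1.0000
    outer loop
      vertex 12.00 12.00 0.00
      vertex 12.00 3.00 0.00
      vertex 0.00 0.00 0.00
    endloop
  endfacet
  facet normal 0.0000 0.0000 -1.0000
    outer loop
      vertex 0.00 12.00 0.00
      vertex 12.00 12.00 0.00
      vertex 0.00 0.00 0.00
    endloop
  endfacet
  facet normal 0.0000 0.0000 1.0000
    outer loop
      vertex 0.00 0.00 8.00
      vertex 28.00 0.00 8.00
      vertex 28.00 3.00 8.00
    endloop
  endfacet
  facet normal 0.0000 0.0000 1.0000
    outer loop
      vertex 0.00 0.00 8.00
      vertex 28.00 3.00 8.00
      vertex 12.00 3.00 8.00
    endloop
  endfacet
  facet normal 0.0000 0.0000 1.0000
    outer loop
      vertex 0.00 0.00 8.00
      vertex 12.00 3.00 8.00
      vertex 12.00 12.00 8.00
    endloop
  endfacet
  facet normal 0.0000 0.0000 1.0000
    outer loop
      vertex 0.00 0.00 8.00
      vertex 12.00 12.00 8.00
      vertex 0.00 12.00 8.00
    endloop
  endfacet
  facet normal 0.0000 -1.0000 0.0000
    outer loop
      vertex 0.00 0.00 0.00
      vertex 28.00 0.00 0.00
      vertex 28.00 0.00 8.00
    endloop
  endfacet
  facet normal 0.0000 -1.0000 0.0000
    outer loop
      vertex 0.00 0.00 0.00
      vertex 28.00 0.00 8.00
      vertex 0.00 0.00 8.00
    endloop
  endfacet
  facet normal 1.0000 0.0000 0.0000
    outer loop
      vertex 28.00 0.00 0.00
      vertex 28.00 3.00 0.00
      vertex 28.00 3.00 8.00
    endloop
  endfacet
  facet normal 1.0000 0.0000 0.0000
    outer loop
      vertex 28.00 0.00 0.00
      vertex 28.00 3.00 8.00
      vertex 28.00 0.00 8.00
    endloop
  endfacet
  facet normal 0.0000 1.0000 0.0000
    outer loop
      vertex 28.00 3.00 0.00
      vertex 12.00 3.00 0.00
      vertex 12.00 3.00 8.00
    endloop
  endfacet
  facet normal 0.0000 1.0000 0.0000
    outer loop
      vertex 28.00 3.00 0.00
      vertex 12.00 3.00 8.00
      vertex 28.00 3.00 8.00
    endloop
  endfacet
  facet normal 1.0000 0.0000 0.0000
    outer loop
      vertex 12.00 3.00 0.00
      vertex 12.00 12.00 0.00
      vertex 12.00 12.00 8.00
    endloop
  endfacet
  facet normal 1.0000 0.0000 0.0000
    outer loop
      vertex 12.00 3.00 0.00
      vertex 12.00 12.00 8.00
      vertex 12.00 3.00 8.00
    endloop
  endfacet
  facet normal 0.0000 1.0000 0.0000
    outer loop
      vertex 12.00 12.00 0.00
      vertex 0.00 12.00 0.00
      vertex 0.00 12.00 8.00
    endloop
  endfacet
  facet normal 0.0000 1.0000 0.0000
    outer loop
      vertex 12.00 12.00 0.00
      vertex 0.00 12.00 8.00
      vertex 12.00 12.00 8.00
    endloop
  endfacet
  facet normal -1.0000 0.0000 0.0000
    outer loop
      vertex 0.00 12.00 0.00
      vertex 0.00 0.00 0.00
      vertex 0.00 0.00 8.00
    endloop
  endfacet
  facet normal -1.0000 0.0000 0.0000
    outer loop
      vertex 0.00 12.00 0.00
      vertex 0.00 0.00 8.00
      vertex 0.00 12.00 8.00
    endloop
  endfacet
endsolid part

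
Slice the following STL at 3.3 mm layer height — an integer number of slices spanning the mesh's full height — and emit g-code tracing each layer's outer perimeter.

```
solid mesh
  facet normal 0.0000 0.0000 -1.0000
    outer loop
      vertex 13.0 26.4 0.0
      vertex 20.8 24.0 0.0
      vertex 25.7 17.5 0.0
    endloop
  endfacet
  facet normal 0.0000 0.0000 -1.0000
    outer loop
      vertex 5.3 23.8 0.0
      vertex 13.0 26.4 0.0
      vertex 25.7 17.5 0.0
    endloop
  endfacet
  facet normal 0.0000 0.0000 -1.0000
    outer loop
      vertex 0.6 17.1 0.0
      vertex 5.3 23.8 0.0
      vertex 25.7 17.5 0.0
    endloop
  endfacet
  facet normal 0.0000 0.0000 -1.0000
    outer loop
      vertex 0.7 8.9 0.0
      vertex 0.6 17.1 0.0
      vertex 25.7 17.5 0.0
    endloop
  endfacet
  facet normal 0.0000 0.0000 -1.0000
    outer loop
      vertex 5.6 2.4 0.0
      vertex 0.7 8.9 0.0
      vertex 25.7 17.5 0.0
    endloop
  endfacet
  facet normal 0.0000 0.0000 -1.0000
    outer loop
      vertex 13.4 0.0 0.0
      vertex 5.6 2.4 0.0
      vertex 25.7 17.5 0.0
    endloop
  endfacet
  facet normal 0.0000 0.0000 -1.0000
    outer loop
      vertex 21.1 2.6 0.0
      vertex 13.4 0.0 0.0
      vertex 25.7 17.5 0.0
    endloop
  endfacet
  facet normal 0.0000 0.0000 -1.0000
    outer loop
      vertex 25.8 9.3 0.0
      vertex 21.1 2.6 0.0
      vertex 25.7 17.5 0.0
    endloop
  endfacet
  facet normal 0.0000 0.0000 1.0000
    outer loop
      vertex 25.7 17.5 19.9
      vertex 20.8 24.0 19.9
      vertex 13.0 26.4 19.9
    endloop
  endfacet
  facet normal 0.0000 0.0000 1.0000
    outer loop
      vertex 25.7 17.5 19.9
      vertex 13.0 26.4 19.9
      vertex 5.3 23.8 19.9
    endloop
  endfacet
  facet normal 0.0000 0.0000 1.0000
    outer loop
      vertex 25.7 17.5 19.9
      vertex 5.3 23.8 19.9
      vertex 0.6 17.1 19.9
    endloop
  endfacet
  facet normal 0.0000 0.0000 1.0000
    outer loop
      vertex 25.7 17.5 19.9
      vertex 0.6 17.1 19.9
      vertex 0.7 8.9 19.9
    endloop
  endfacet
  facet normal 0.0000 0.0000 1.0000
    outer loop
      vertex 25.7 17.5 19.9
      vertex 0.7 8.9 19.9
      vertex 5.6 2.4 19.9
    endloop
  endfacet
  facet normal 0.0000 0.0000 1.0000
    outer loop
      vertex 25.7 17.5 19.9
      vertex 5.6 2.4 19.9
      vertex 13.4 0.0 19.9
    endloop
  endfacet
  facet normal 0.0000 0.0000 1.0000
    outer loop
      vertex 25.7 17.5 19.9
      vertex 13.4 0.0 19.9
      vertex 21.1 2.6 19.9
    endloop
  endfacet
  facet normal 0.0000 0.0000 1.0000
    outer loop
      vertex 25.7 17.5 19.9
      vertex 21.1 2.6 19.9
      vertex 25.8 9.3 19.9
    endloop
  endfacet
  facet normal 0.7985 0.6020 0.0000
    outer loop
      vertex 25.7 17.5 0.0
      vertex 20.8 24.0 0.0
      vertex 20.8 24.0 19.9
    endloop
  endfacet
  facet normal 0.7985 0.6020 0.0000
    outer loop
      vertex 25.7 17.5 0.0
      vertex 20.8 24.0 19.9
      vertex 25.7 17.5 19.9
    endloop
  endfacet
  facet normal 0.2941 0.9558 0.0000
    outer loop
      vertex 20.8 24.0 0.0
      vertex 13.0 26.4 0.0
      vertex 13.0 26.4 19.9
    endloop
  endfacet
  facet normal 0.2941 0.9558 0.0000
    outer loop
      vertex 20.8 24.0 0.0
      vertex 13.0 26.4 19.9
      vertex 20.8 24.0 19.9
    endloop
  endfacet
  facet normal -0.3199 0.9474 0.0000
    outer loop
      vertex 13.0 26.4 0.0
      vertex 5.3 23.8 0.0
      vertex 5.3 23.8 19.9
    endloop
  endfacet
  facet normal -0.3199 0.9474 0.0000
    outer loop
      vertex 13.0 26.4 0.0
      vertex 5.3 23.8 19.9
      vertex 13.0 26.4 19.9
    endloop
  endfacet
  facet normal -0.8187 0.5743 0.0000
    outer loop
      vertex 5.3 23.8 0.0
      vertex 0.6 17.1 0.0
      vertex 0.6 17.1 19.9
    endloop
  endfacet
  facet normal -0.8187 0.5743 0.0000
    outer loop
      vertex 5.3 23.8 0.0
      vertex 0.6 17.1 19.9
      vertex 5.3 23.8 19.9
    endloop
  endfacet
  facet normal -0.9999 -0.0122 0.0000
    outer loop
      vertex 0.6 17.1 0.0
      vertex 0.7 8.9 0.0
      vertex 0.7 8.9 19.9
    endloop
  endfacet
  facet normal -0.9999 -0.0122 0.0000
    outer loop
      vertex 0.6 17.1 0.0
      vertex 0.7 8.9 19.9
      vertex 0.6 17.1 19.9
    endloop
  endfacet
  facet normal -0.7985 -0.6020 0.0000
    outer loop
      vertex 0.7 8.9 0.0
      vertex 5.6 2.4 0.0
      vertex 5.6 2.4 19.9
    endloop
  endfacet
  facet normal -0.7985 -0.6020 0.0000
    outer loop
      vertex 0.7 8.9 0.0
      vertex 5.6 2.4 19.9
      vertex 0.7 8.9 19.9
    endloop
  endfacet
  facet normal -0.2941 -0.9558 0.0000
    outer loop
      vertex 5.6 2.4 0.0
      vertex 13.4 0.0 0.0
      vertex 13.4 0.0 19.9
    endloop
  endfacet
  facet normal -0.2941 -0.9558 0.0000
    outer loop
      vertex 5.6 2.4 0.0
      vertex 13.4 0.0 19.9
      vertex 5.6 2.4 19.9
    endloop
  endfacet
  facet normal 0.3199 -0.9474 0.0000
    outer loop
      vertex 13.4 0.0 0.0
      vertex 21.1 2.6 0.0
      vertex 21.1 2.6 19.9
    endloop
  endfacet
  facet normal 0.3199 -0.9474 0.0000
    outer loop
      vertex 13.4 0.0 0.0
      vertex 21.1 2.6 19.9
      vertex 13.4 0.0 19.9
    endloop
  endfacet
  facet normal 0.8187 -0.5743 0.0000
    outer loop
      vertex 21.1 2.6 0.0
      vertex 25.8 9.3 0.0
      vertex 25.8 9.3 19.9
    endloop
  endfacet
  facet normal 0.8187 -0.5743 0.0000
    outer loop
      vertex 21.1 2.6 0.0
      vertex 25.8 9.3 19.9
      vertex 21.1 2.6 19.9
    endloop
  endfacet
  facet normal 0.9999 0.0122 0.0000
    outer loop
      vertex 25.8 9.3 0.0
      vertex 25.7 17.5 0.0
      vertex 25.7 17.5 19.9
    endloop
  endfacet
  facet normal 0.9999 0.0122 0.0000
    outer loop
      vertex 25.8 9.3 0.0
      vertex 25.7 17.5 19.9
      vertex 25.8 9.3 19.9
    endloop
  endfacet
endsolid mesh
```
; perimeter-only toolpath
G21 ; units = mm
G90 ; absolute positioning
G28 ; home
; layer 1
G0 Z3.3
G0 X25.7 Y17.5
G1 X20.8 Y24.0
G1 X13.0 Y26.4
G1 X5.3 Y23.8
G1 X0.6 Y17.1
G1 X0.7 Y8.9
G1 X5.6 Y2.4
G1 X13.4 Y0.0
G1 X21.1 Y2.6
G1 X25.8 Y9.3
G1 X25.7 Y17.5
; layer 2
G0 Z6.6
G0 X25.7 Y17.5
G1 X20.8 Y24.0
G1 X13.0 Y26.4
G1 X5.3 Y23.8
G1 X0.6 Y17.1
G1 X0.7 Y8.9
G1 X5.6 Y2.4
G1 X13.4 Y0.0
G1 X21.1 Y2.6
G1 X25.8 Y9.3
G1 X25.7 Y17.5
; layer 3
G0 Z9.9
G0 X25.7 Y17.5
G1 X20.8 Y24.0
G1 X13.0 Y26.4
G1 X5.3 Y23.8
G1 X0.6 Y17.1
G1 X0.7 Y8.9
G1 X5.6 Y2.4
G1 X13.4 Y0.0
G1 X21.1 Y2.6
G1 X25.8 Y9.3
G1 X25.7 Y17.5
; layer 4
G0 Z13.3
G0 X25.7 Y17.5
G1 X20.8 Y24.0
G1 X13.0 Y26.4
G1 X5.3 Y23.8
G1 X0.6 Y17.1
G1 X0.7 Y8.9
G1 X5.6 Y2.4
G1 X13.4 Y0.0
G1 X21.1 Y2.6
G1 X25.8 Y9.3
G1 X25.7 Y17.5
; layer 5
G0 Z16.6
G0 X25.7 Y17.5
G1 X20.8 Y24.0
G1 X13.0 Y26.4
G1 X5.3 Y23.8
G1 X0.6 Y17.1
G1 X0.7 Y8.9
G1 X5.6 Y2.4
G1 X13.4 Y0.0
G1 X21.1 Y2.6
G1 X25.8 Y9.3
G1 X25.7 Y17.5
; layer 6
G0 Z19.9
G0 X25.7 Y17.5
G1 X20.8 Y24.0
G1 X13.0 Y26.4
G1 X5.3 Y23.8
G1 X0.6 Y17.1
G1 X0.7 Y8.9
G1 X5.6 Y2.4
G1 X13.4 Y0.0
G1 X21.1 Y2.6
G1 X25.8 Y9.3
G1 X25.7 Y17.5
M2 ; end

The solid is a regular 10-sided prism (a cylinder approximated with 10 flat sides), circumscribed radius ≈ 13.2 mm, height ≈ 19.9 mm. Slicing at Δz = 3.3 mm — 6 equal slices spanning the solid's height, so layer i sits at z = i·h/6 — gives 6 non-empty perimeters. Each is a 10-segment closed polygon; G0 lifts to the layer z and rapids to the start vertex, then G1 traces the edges.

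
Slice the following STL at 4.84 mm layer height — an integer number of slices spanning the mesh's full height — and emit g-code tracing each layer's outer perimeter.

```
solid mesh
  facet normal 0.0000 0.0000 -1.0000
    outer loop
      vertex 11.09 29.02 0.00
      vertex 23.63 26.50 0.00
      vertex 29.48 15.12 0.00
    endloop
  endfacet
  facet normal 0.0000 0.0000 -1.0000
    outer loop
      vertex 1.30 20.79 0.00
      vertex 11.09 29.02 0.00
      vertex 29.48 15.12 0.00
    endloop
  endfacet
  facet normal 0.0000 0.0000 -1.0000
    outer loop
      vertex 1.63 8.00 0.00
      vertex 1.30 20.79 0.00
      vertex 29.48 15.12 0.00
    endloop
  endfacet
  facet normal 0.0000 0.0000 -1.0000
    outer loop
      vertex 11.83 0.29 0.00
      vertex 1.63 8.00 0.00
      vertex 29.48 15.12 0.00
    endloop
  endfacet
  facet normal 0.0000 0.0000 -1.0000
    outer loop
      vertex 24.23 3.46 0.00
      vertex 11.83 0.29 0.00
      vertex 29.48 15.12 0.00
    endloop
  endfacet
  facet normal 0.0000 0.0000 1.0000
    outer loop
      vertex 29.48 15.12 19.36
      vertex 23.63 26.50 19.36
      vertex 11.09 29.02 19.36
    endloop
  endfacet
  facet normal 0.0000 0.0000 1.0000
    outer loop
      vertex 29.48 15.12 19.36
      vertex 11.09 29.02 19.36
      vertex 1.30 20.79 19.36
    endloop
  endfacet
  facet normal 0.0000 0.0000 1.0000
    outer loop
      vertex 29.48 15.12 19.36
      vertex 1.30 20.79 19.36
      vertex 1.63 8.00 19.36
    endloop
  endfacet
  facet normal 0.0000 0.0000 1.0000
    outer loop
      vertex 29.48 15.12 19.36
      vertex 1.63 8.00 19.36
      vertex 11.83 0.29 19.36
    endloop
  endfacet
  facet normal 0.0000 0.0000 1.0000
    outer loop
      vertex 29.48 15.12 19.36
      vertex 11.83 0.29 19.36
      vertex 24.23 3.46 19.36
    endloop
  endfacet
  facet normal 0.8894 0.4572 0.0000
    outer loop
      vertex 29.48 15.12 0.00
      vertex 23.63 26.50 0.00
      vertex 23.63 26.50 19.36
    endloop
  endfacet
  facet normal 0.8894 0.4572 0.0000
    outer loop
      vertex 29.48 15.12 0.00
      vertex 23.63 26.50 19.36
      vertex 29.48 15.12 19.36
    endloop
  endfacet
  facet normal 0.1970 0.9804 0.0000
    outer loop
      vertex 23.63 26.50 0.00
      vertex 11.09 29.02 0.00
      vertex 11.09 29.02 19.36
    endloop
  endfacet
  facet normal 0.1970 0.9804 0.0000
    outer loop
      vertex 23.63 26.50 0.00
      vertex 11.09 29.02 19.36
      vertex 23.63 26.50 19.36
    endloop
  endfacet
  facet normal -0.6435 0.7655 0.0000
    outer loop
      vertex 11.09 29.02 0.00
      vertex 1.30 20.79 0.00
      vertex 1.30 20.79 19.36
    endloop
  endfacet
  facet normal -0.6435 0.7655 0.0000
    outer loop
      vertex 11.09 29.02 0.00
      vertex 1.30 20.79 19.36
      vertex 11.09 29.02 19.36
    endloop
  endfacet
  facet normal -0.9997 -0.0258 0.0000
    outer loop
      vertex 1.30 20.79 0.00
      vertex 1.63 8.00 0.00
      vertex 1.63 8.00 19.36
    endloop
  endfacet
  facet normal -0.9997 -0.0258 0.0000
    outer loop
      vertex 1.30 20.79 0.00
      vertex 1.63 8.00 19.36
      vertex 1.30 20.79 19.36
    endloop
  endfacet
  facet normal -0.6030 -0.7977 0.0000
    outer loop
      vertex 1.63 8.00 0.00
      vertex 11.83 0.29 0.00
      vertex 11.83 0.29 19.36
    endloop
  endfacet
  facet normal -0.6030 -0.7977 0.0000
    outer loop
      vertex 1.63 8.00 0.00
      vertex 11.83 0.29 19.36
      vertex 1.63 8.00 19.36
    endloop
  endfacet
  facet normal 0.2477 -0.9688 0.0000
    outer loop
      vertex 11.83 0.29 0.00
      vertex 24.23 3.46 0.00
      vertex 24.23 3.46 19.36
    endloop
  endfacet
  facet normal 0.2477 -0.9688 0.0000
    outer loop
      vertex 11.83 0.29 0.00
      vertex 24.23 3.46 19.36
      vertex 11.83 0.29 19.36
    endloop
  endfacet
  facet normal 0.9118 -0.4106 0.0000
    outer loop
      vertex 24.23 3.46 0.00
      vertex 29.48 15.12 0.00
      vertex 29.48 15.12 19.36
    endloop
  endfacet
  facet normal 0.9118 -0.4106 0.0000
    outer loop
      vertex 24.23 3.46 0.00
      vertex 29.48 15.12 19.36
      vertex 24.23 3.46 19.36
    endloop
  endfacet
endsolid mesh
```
; perimeter-only toolpath
G21 ; units = mm
G90 ; absolute positioning
G28 ; home
; layer 1
G0 Z4.84
G0 X29.48 Y15.12
G1 X23.63 Y26.50
G1 X11.09 Y29.02
G1 X1.30 Y20.79
G1 X1.63 Y8.00
G1 X11.83 Y0.29
G1 X24.23 Y3.46
G1 X29.48 Y15.12
; layer 2
G0 Z9.68
G0 X29.48 Y15.12
G1 X23.63 Y26.50
G1 X11.09 Y29.02
G1 X1.30 Y20.79
G1 X1.63 Y8.00
G1 X11.83 Y0.29
G1 X24.23 Y3.46
G1 X29.48 Y15.12
; layer 3
G0 Z14.52
G0 X29.48 Y15.12
G1 X23.63 Y26.50
G1 X11.09 Y29.02
G1 X1.30 Y20.79
G1 X1.63 Y8.00
G1 X11.83 Y0.29
G1 X24.23 Y3.46
G1 X29.48 Y15.12
; layer 4
G0 Z19.36
G0 X29.48 Y15.12
G1 X23.63 Y26.50
G1 X11.09 Y29.02
G1 X1.30 Y20.79
G1 X1.63 Y8.00
G1 X11.83 Y0.29
G1 X24.23 Y3.46
G1 X29.48 Y15.12
M2 ; end

The solid is a regular 7-sided prism (a cylinder approximated with 7 flat sides), circumscribed radius ≈ 14.7 mm, height ≈ 19.4 mm. Slicing at Δz = 4.84 mm — 4 equal slices spanning the solid's height, so layer i sits at z = i·h/4 — gives 4 non-empty perimeters. Each is a 7-segment closed polygon; G0 lifts to the layer z and rapids to the start vertex, then G1 traces the edges.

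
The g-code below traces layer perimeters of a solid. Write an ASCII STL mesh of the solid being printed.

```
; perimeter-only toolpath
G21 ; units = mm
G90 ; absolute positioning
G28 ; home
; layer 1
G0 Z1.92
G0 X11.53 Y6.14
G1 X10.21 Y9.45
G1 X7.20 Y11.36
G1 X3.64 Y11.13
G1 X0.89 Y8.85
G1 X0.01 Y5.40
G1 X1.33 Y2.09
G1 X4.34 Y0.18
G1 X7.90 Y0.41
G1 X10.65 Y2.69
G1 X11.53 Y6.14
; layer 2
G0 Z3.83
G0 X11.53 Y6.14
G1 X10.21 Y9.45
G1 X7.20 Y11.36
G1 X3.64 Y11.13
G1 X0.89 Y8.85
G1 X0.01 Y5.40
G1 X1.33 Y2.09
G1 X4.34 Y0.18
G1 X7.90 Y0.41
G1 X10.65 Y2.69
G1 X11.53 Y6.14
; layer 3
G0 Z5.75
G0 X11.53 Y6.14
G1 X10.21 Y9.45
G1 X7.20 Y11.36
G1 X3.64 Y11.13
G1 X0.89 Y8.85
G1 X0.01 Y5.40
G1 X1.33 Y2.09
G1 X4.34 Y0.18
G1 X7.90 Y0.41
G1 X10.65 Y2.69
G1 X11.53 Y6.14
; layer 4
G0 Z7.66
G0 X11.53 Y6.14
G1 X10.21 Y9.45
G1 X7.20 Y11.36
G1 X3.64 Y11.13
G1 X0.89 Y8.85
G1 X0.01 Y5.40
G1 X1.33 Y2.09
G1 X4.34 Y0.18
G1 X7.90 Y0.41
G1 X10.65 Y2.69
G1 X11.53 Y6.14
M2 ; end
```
solid part
  facet normal 0.0000 0.0000 -1.0000
    outer loop
      vertex 7.20 11.36 0.00
      vertex 10.21 9.45 0.00
      vertex 11.53 6.14 0.00
    endloop
  endfacet
  facet normal 0.0000 0.0000 -1.0000
    outer loop
      vertex 3.64 11.13 0.00
      vertex 7.20 11.36 0.00
      vertex 11.53 6.14 0.00
    endloop
  endfacet
  facet normal 0.0000 0.0000 -1.0000
    outer loop
      vertex 0.89 8.85 0.00
      vertex 3.64 11.13 0.00
      vertex 11.53 6.14 0.00
    endloop
  endfacet
  facet normal 0.0000 0.0000 -1.0000
    outer loop
      vertex 0.01 5.40 0.00
      vertex 0.89 8.85 0.00
      vertex 11.53 6.14 0.00
    endloop
  endfacet
  facet normal 0.0000 0.0000 -1.0000
    outer loop
      vertex 1.33 2.09 0.00
      vertex 0.01 5.40 0.00
      vertex 11.53 6.14 0.00
    endloop
  endfacet
  facet normal 0.0000 0.0000 -1.0000
    outer loop
      vertex 4.34 0.18 0.00
      vertex 1.33 2.09 0.00
      vertex 11.53 6.14 0.00
    endloop
  endfacet
  facet normal 0.0000 0.0000 -1.0000
    outer loop
      vertex 7.90 0.41 0.00
      vertex 4.34 0.18 0.00
      vertex 11.53 6.14 0.00
    endloop
  endfacet
  facet normal 0.0000 0.0000 -1.0000
    outer loop
      vertex 10.65 2.69 0.00
      vertex 7.90 0.41 0.00
      vertex 11.53 6.14 0.00
    endloop
  endfacet
  facet normal 0.0000 0.0000 1.0000
    outer loop
      vertex 11.53 6.14 7.66
      vertex 10.21 9.45 7.66
      vertex 7.20 11.36 7.66
    endloop
  endfacet
  facet normal 0.0000 0.0000 1.0000
    outer loop
      vertex 11.53 6.14 7.66
      vertex 7.20 11.36 7.66
      vertex 3.64 11.13 7.66
    endloop
  endfacet
  facet normal 0.0000 0.0000 1.0000
    outer loop
      vertex 11.53 6.14 7.66
      vertex 3.64 11.13 7.66
      vertex 0.89 8.85 7.66
    endloop
  endfacet
  facet normal 0.0000 0.0000 1.0000
    outer loop
      vertex 11.53 6.14 7.66
      vertex 0.89 8.85 7.66
      vertex 0.01 5.40 7.66
    endloop
  endfacet
  facet normal 0.0000 0.0000 1.0000
    outer loop
      vertex 11.53 6.14 7.66
      vertex 0.01 5.40 7.66
      vertex 1.33 2.09 7.66
    endloop
  endfacet
  facet normal 0.0000 0.0000 1.0000
    outer loop
      vertex 11.53 6.14 7.66
      vertex 1.33 2.09 7.66
      vertex 4.34 0.18 7.66
    endloop
  endfacet
  facet normal 0.0000 0.0000 1.0000
    outer loop
      vertex 11.53 6.14 7.66
      vertex 4.34 0.18 7.66
      vertex 7.90 0.41 7.66
    endloop
  endfacet
  facet normal 0.0000 0.0000 1.0000
    outer loop
      vertex 11.53 6.14 7.66
      vertex 7.90 0.41 7.66
      vertex 10.65 2.69 7.66
    endloop
  endfacet
  facet normal 0.9289 0.3704 0.0000
    outer loop
      vertex 11.53 6.14 0.00
      vertex 10.21 9.45 0.00
      vertex 10.21 9.45 7.66
    endloop
  endfacet
  facet normal 0.9289 0.3704 0.0000
    outer loop
      vertex 11.53 6.14 0.00
      vertex 10.21 9.45 7.66
      vertex 11.53 6.14 7.66
    endloop
  endfacet
  facet normal 0.5358 0.8444 0.0000
    outer loop
      vertex 10.21 9.45 0.00
      vertex 7.20 11.36 0.00
      vertex 7.20 11.36 7.66
    endloop
  endfacet
  facet normal 0.5358 0.8444 0.0000
    outer loop
      vertex 10.21 9.45 0.00
      vertex 7.20 11.36 7.66
      vertex 10.21 9.45 7.66
    endloop
  endfacet
  facet normal -0.0645 0.9979 0.0000
    outer loop
      vertex 7.20 11.36 0.00
      vertex 3.64 11.13 0.00
      vertex 3.64 11.13 7.66
    endloop
  endfacet
  facet normal -0.0645 0.9979 0.0000
    outer loop
      vertex 7.20 11.36 0.00
      vertex 3.64 11.13 7.66
      vertex 7.20 11.36 7.66
    endloop
  endfacet
  facet normal -0.6383 0.7698 0.0000
    outer loop
      vertex 3.64 11.13 0.00
      vertex 0.89 8.85 0.00
      vertex 0.89 8.85 7.66
    endloop
  endfacet
  facet normal -0.6383 0.7698 0.0000
    outer loop
      vertex 3.64 11.13 0.00
      vertex 0.89 8.85 7.66
      vertex 3.64 11.13 7.66
    endloop
  endfacet
  facet normal -0.9690 0.2472 0.0000
    outer loop
      vertex 0.89 8.85 0.00
      vertex 0.01 5.40 0.00
      vertex 0.01 5.40 7.66
    endloop
  endfacet
  facet normal -0.9690 0.2472 0.0000
    outer loop
      vertex 0.89 8.85 0.00
      vertex 0.01 5.40 7.66
      vertex 0.89 8.85 7.66
    endloop
  endfacet
  facet normal -0.9289 -0.3704 0.0000
    outer loop
      vertex 0.01 5.40 0.00
      vertex 1.33 2.09 0.00
      vertex 1.33 2.09 7.66
    endloop
  endfacet
  facet normal -0.9289 -0.3704 0.0000
    outer loop
      vertex 0.01 5.40 0.00
      vertex 1.33 2.09 7.66
      vertex 0.01 5.40 7.66
    endloop
  endfacet
  facet normal -0.5358 -0.8444 0.0000
    outer loop
      vertex 1.33 2.09 0.00
      vertex 4.34 0.18 0.00
      vertex 4.34 0.18 7.66
    endloop
  endfacet
  facet normal -0.5358 -0.8444 0.0000
    outer loop
      vertex 1.33 2.09 0.00
      vertex 4.34 0.18 7.66
      vertex 1.33 2.09 7.66
    endloop
  endfacet
  facet normal 0.0645 -0.9979 0.0000
    outer loop
      vertex 4.34 0.18 0.00
      vertex 7.90 0.41 0.00
      vertex 7.90 0.41 7.66
    endloop
  endfacet
  facet normal 0.0645 -0.9979 0.0000
    outer loop
      vertex 4.34 0.18 0.00
      vertex 7.90 0.41 7.66
      vertex 4.34 0.18 7.66
    endloop
  endfacet
  facet normal 0.6383 -0.7698 0.0000
    outer loop
      vertex 7.90 0.41 0.00
      vertex 10.65 2.69 0.00
      vertex 10.65 2.69 7.66
    endloop
  endfacet
  facet normal 0.6383 -0.7698 0.0000
    outer loop
      vertex 7.90 0.41 0.00
      vertex 10.65 2.69 7.66
      vertex 7.90 0.41 7.66
    endloop
  endfacet
  facet normal 0.9690 -0.2472 0.0000
    outer loop
      vertex 10.65 2.69 0.00
      vertex 11.53 6.14 0.00
      vertex 11.53 6.14 7.66
    endloop
  endfacet
  facet normal 0.9690 -0.2472 0.0000
    outer loop
      vertex 10.65 2.69 0.00
      vertex 11.53 6.14 7.66
      vertex 10.65 2.69 7.66
    endloop
  endfacet
endsolid part

The G0 Z moves step by Δz≈1.92 mm. Every layer's G1 loop is the same polygon, so the solid is a straight extrusion of it from z=0 to z≈7.66. Closing with flat bottom and top caps and triangulating gives 36 facets — a regular 10-sided prism (a cylinder approximated with 10 flat sides), circumscribed radius ≈ 5.77 mm, height ≈ 7.66 mm.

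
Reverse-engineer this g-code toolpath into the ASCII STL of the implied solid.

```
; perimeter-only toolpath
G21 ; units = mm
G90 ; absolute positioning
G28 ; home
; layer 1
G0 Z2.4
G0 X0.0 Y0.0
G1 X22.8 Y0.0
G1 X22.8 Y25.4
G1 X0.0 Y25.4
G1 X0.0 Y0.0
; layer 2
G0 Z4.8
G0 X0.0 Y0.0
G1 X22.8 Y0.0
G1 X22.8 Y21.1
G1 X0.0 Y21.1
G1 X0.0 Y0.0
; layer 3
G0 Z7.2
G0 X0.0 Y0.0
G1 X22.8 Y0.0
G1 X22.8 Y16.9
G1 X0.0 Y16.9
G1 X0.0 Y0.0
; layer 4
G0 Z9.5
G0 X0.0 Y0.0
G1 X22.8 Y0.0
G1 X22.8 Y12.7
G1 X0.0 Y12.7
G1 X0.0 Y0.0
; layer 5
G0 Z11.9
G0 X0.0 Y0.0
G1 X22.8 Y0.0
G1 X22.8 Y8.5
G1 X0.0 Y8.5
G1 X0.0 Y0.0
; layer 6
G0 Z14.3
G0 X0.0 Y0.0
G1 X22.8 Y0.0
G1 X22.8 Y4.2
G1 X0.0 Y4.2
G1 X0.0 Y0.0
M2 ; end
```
solid part
  facet normal 0.0000 0.0000 -1.0000
    outer loop
      vertex 22.8 29.6 0.0
      vertex 22.8 0.0 0.0
      vertex 0.0 0.0 0.0
    endloop
  endfacet
  facet normal 0.0000 0.0000 -1.0000
    outer loop
      vertex 0.0 29.6 0.0
      vertex 22.8 29.6 0.0
      vertex 0.0 0.0 0.0
    endloop
  endfacet
  facet normal 0.0000 -1.0000 0.0000
    outer loop
      vertex 0.0 0.0 0.0
      vertex 22.8 0.0 0.0
      vertex 22.8 0.0 16.7
    endloop
  endfacet
  facet normal 0.0000 -1.0000 0.0000
    outer loop
      vertex 0.0 0.0 0.0
      vertex 22.8 0.0 16.7
      vertex 0.0 0.0 16.7
    endloop
  endfacet
  facet normal 0.0000 0.4914 0.8709
    outer loop
      vertex 0.0 0.0 16.7
      vertex 22.8 0.0 16.7
      vertex 22.8 29.6 0.0
    endloop
  endfacet
  facet normal 0.0000 0.4914 0.8709
    outer loop
      vertex 0.0 0.0 16.7
      vertex 22.8 29.6 0.0
      vertex 0.0 29.6 0.0
    endloop
  endfacet
  facet normal -1.0000 0.0000 0.0000
    outer loop
      vertex 0.0 0.0 16.7
      vertex 0.0 29.6 0.0
      vertex 0.0 0.0 0.0
    endloop
  endfacet
  facet normal 1.0000 0.0000 0.0000
    outer loop
      vertex 22.8 0.0 0.0
      vertex 22.8 29.6 0.0
      vertex 22.8 0.0 16.7
    endloop
  endfacet
endsolid part

The G0 Z moves step by Δz≈2.4 mm. The G1 loops shrink linearly with z, so the solid tapers from its base footprint up to z≈16.7. Closing with a flat bottom cap and the tapered top and triangulating gives 8 facets — a wedge (ramp): 22.8 × 29.6 mm base, rising to 16.7 mm along the y=0 edge and sloping linearly to z=0 at y=29.6.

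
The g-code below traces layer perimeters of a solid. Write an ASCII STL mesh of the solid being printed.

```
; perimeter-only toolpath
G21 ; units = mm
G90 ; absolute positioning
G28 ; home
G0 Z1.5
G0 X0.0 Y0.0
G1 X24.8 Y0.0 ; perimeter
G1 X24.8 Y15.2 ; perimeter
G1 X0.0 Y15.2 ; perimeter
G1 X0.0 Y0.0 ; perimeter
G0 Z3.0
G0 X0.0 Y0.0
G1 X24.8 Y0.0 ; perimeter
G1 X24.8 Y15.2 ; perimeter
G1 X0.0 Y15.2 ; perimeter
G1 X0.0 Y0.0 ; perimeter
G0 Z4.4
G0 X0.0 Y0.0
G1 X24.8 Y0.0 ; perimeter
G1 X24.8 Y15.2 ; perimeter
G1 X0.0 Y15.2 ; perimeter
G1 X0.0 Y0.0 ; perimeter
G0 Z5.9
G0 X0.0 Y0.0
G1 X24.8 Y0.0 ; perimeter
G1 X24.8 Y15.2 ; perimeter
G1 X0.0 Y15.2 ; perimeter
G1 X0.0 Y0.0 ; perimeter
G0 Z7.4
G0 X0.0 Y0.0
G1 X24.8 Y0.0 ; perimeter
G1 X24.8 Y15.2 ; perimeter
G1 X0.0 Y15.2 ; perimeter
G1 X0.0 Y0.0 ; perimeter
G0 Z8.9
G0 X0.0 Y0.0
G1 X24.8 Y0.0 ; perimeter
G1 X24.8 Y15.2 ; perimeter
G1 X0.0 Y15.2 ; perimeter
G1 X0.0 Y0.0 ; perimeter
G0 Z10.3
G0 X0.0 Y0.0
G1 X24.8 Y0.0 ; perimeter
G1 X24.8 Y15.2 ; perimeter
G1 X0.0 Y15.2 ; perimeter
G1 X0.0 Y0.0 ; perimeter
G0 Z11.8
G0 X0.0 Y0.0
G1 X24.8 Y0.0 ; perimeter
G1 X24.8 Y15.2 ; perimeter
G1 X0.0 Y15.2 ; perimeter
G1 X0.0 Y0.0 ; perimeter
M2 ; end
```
solid part
  facet normal 0.0000 0.0000 -1.0000
    outer loop
      vertex 24.8 15.2 0.0
      vertex 24.8 0.0 0.0
      vertex 0.0 0.0 0.0
    endloop
  endfacet
  facet normal 0.0000 0.0000 -1.0000
    outer loop
      vertex 0.0 15.2 0.0
      vertex 24.8 15.2 0.0
      vertex 0.0 0.0 0.0
    endloop
  endfacet
  facet normal 0.0000 0.0000 1.0000
    outer loop
      vertex 0.0 0.0 11.8
      vertex 24.8 0.0 11.8
      vertex 24.8 15.2 11.8
    endloop
  endfacet
  facet normal 0.0000 0.0000 1.0000
    outer loop
      vertex 0.0 0.0 11.8
      vertex 24.8 15.2 11.8
      vertex 0.0 15.2 11.8
    endloop
  endfacet
  facet normal 0.0000 -1.0000 0.0000
    outer loop
      vertex 0.0 0.0 0.0
      vertex 24.8 0.0 0.0
      vertex 24.8 0.0 11.8
    endloop
  endfacet
  facet normal 0.0000 -1.0000 0.0000
    outer loop
      vertex 0.0 0.0 0.0
      vertex 24.8 0.0 11.8
      vertex 0.0 0.0 11.8
    endloop
  endfacet
  facet normal 0.0000 1.0000 0.0000
    outer loop
      vertex 24.8 15.2 11.8
      vertex 24.8 15.2 0.0
      vertex 0.0 15.2 0.0
    endloop
  endfacet
  facet normal 0.0000 1.0000 0.0000
    outer loop
      vertex 0.0 15.2 11.8
      vertex 24.8 15.2 11.8
      vertex 0.0 15.2 0.0
    endloop
  endfacet
  facet normal -1.0000 0.0000 0.0000
    outer loop
      vertex 0.0 15.2 11.8
      vertex 0.0 15.2 0.0
      vertex 0.0 0.0 0.0
    endloop
  endfacet
  facet normal -1.0000 0.0000 0.0000
    outer loop
      vertex 0.0 0.0 11.8
      vertex 0.0 15.2 11.8
      vertex 0.0 0.0 0.0
    endloop
  endfacet
  facet normal 1.0000 0.0000 0.0000
    outer loop
      vertex 24.8 0.0 0.0
      vertex 24.8 15.2 0.0
      vertex 24.8 15.2 11.8
    endloop
  endfacet
  facet normal 1.0000 0.0000 0.0000
    outer loop
      vertex 24.8 0.0 0.0
      vertex 24.8 15.2 11.8
      vertex 24.8 0.0 11.8
    endloop
  endfacet
endsolid part

The G0 Z moves step by Δz≈1.5 mm. Every layer's G1 loop is the same polygon, so the solid is a straight extrusion of it from z=0 to z≈11.8. Closing with flat bottom and top caps and triangulating gives 12 facets — a rectangular box, roughly 24.8 × 15.2 mm footprint and 11.8 mm tall.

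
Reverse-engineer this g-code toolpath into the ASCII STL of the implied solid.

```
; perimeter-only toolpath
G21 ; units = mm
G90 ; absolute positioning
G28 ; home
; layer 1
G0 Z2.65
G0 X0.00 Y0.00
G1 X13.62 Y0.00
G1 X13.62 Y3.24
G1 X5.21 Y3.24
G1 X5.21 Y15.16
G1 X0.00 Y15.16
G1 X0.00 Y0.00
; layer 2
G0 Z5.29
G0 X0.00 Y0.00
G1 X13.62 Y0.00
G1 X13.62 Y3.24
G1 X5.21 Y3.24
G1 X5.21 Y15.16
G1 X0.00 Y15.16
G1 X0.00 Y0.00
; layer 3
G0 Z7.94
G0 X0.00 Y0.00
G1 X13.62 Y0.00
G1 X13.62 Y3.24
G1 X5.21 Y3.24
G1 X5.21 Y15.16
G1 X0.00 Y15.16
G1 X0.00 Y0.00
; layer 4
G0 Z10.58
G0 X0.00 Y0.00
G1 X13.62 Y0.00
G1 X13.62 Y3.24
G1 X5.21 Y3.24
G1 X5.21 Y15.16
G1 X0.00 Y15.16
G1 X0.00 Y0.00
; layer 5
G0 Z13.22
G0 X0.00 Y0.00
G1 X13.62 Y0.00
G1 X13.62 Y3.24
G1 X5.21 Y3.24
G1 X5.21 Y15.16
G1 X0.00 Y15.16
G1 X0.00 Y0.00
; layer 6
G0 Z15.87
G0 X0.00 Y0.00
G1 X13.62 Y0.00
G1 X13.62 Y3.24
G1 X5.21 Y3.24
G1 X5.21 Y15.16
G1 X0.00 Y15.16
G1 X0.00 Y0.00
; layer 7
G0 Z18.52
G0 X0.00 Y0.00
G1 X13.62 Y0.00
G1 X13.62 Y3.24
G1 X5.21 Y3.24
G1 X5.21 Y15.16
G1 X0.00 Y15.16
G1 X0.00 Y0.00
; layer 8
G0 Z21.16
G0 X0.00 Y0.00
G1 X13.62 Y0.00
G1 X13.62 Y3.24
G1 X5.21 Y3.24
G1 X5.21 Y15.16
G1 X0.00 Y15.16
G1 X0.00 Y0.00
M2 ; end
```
solid part
  facet normal 0.0000 0.0000 -1.0000
    outer loop
      vertex 13.62 3.24 0.00
      vertex 13.62 0.00 0.00
      vertex 0.00 0.00 0.00
    endloop
  endfacet
  facet normal 0.0000 0.0000 -1.0000
    outer loop
      vertex 5.21 3.24 0.00
      vertex 13.62 3.24 0.00
      vertex 0.00 0.00 0.00
    endloop
  endfacet
  facet normal 0.0000 0.0000 -1.0000
    outer loop
      vertex 5.21 15.16 0.00
      vertex 5.21 3.24 0.00
      vertex 0.00 0.00 0.00
    endloop
  endfacet
  facet normal 0.0000 0.0000 -1.0000
    outer loop
      vertex 0.00 15.16 0.00
      vertex 5.21 15.16 0.00
      vertex 0.00 0.00 0.00
    endloop
  endfacet
  facet normal 0.0000 0.0000 1.0000
    outer loop
      vertex 0.00 0.00 21.16
      vertex 13.62 0.00 21.16
      vertex 13.62 3.24 21.16
    endloop
  endfacet
  facet normal 0.0000 0.0000 1.0000
    outer loop
      vertex 0.00 0.00 21.16
      vertex 13.62 3.24 21.16
      vertex 5.21 3.24 21.16
    endloop
  endfacet
  facet normal 0.0000 0.0000 1.0000
    outer loop
      vertex 0.00 0.00 21.16
      vertex 5.21 3.24 21.16
      vertex 5.21 15.16 21.16
    endloop
  endfacet
  facet normal 0.0000 0.0000 1.0000
    outer loop
      vertex 0.00 0.00 21.16
      vertex 5.21 15.16 21.16
      vertex 0.00 15.16 21.16
    endloop
  endfacet
  facet normal 0.0000 -1.0000 0.0000
    outer loop
      vertex 0.00 0.00 0.00
      vertex 13.62 0.00 0.00
      vertex 13.62 0.00 21.16
    endloop
  endfacet
  facet normal 0.0000 -1.0000 0.0000
    outer loop
      vertex 0.00 0.00 0.00
      vertex 13.62 0.00 21.16
      vertex 0.00 0.00 21.16
    endloop
  endfacet
  facet normal 1.0000 0.0000 0.0000
    outer loop
      vertex 13.62 0.00 0.00
      vertex 13.62 3.24 0.00
      vertex 13.62 3.24 21.16
    endloop
  endfacet
  facet normal 1.0000 0.0000 0.0000
    outer loop
      vertex 13.62 0.00 0.00
      vertex 13.62 3.24 21.16
      vertex 13.62 0.00 21.16
    endloop
  endfacet
  facet normal 0.0000 1.0000 0.0000
    outer loop
      vertex 13.62 3.24 0.00
      vertex 5.21 3.24 0.00
      vertex 5.21 3.24 21.16
    endloop
  endfacet
  facet normal 0.0000 1.0000 0.0000
    outer loop
      vertex 13.62 3.24 0.00
      vertex 5.21 3.24 21.16
      vertex 13.62 3.24 21.16
    endloop
  endfacet
  facet normal 1.0000 0.0000 0.0000
    outer loop
      vertex 5.21 3.24 0.00
      vertex 5.21 15.16 0.00
      vertex 5.21 15.16 21.16
    endloop
  endfacet
  facet normal 1.0000 0.0000 0.0000
    outer loop
      vertex 5.21 3.24 0.00
      vertex 5.21 15.16 21.16
      vertex 5.21 3.24 21.16
    endloop
  endfacet
  facet normal 0.0000 1.0000 0.0000
    outer loop
      vertex 5.21 15.16 0.00
      vertex 0.00 15.16 0.00
      vertex 0.00 15.16 21.16
    endloop
  endfacet
  facet normal 0.0000 1.0000 0.0000
    outer loop
      vertex 5.21 15.16 0.00
      vertex 0.00 15.16 21.16
      vertex 5.21 15.16 21.16
    endloop
  endfacet
  facet normal -1.0000 0.0000 0.0000
    outer loop
      vertex 0.00 15.16 0.00
      vertex 0.00 0.00 0.00
      vertex 0.00 0.00 21.16
    endloop
  endfacet
  facet normal -1.0000 0.0000 0.0000
    outer loop
      vertex 0.00 15.16 0.00
      vertex 0.00 0.00 21.16
      vertex 0.00 15.16 21.16
    endloop
  endfacet
endsolid part

The G0 Z moves step by Δz≈2.65 mm. Every layer's G1 loop is the same polygon, so the solid is a straight extrusion of it from z=0 to z≈21.2. Closing with flat bottom and top caps and triangulating gives 20 facets — an L-shaped prism: outer 13.6 × 15.2 mm, arm thicknesses ≈ 3.24 mm (horizontal) and 5.21 mm (vertical), extruded 21.2 mm in z.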